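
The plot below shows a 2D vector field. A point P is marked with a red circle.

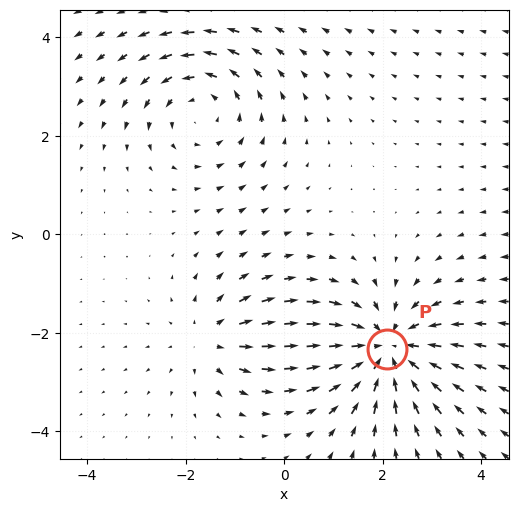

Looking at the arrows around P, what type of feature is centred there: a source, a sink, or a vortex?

At P (2.1, -2.3) the arrows converge inward. Divergence about -5, curl ≈0 — negative divergence with near-zero curl is a sink.

sink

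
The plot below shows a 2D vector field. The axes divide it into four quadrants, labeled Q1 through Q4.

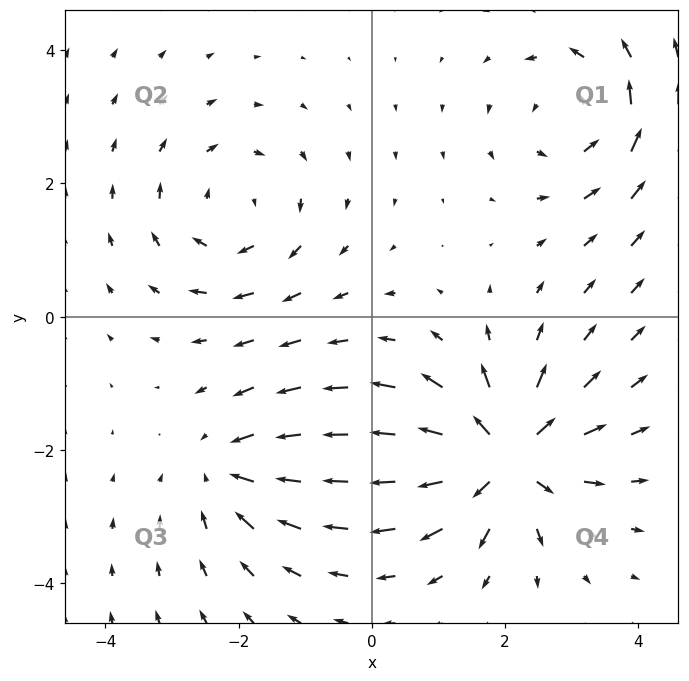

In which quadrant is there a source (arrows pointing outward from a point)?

Q4

The source sits at approximately (2.0, -2.1), which lies in quadrant Q4. The divergence there is about +7, positive as expected for a source.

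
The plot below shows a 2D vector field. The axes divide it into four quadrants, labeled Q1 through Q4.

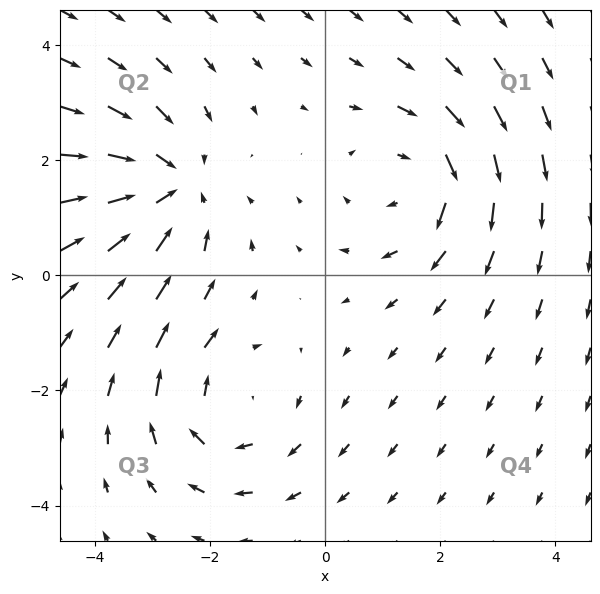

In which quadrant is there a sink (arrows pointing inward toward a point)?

Q2

The sink sits at approximately (-2.7, 1.5), which lies in quadrant Q2. The divergence there is about -4, negative as expected for a sink.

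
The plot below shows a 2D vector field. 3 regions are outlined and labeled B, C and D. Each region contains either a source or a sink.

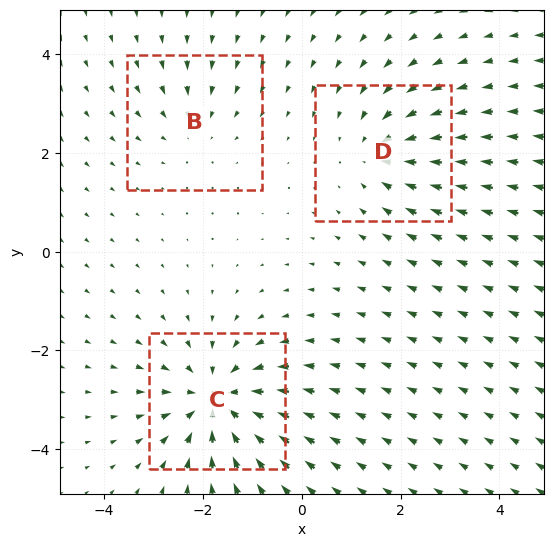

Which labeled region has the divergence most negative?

C

Divergence at each region's feature centre — B: about -2, C: about -5, D: about -3. Region C is most negative.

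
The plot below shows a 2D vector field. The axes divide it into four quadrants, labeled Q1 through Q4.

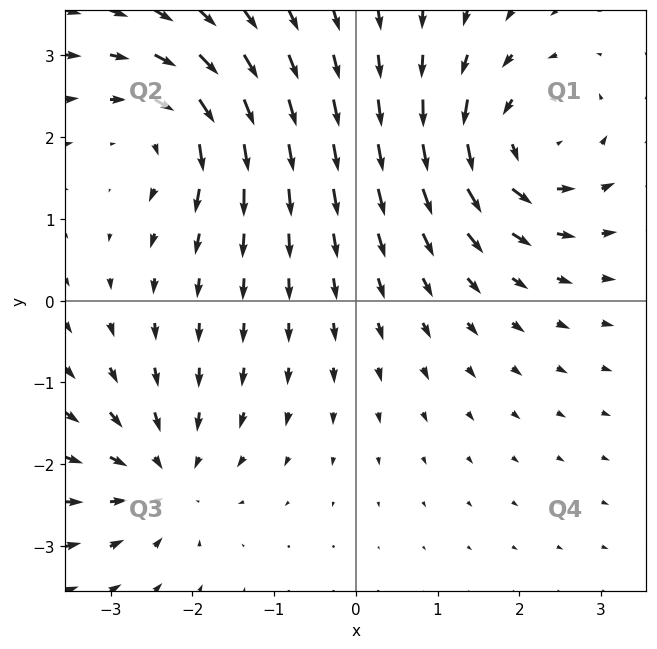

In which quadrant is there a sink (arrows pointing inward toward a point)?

The sink sits at approximately (-2.4, -2.1), which lies in quadrant Q3. The divergence there is about -4, negative as expected for a sink.

Q3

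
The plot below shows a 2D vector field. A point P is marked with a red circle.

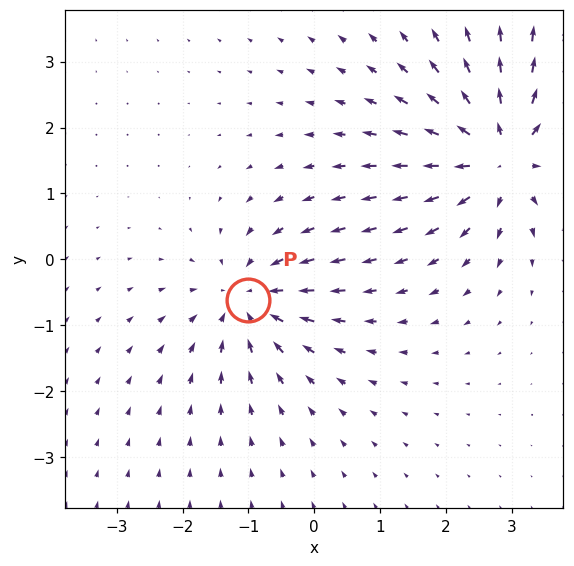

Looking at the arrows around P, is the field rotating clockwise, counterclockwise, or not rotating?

not rotating

Near P at (-1.0, -0.6) the arrows show no circulation. The curl there is ≈0.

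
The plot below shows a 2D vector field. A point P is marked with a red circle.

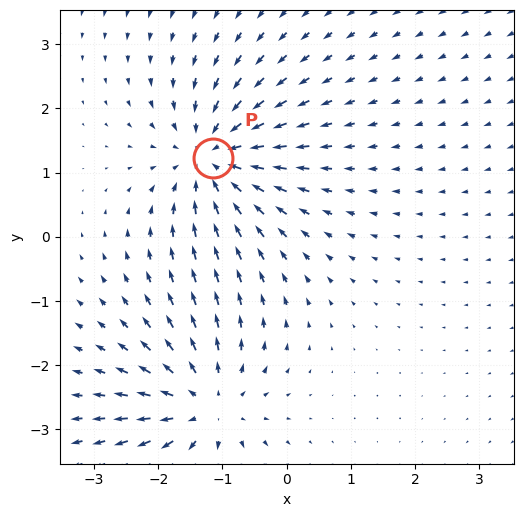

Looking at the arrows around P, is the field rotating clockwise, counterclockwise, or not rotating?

not rotating

Near P at (-1.1, 1.2) the arrows show no circulation. The curl there is ≈0.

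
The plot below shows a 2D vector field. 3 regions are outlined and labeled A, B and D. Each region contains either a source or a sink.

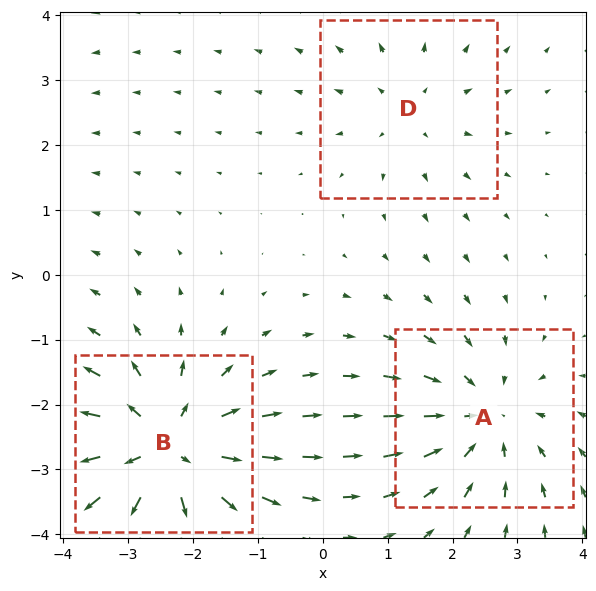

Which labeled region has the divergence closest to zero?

D

Divergence at each region's feature centre — A: about -3, B: about +4, D: about +2. Region D is closest to zero.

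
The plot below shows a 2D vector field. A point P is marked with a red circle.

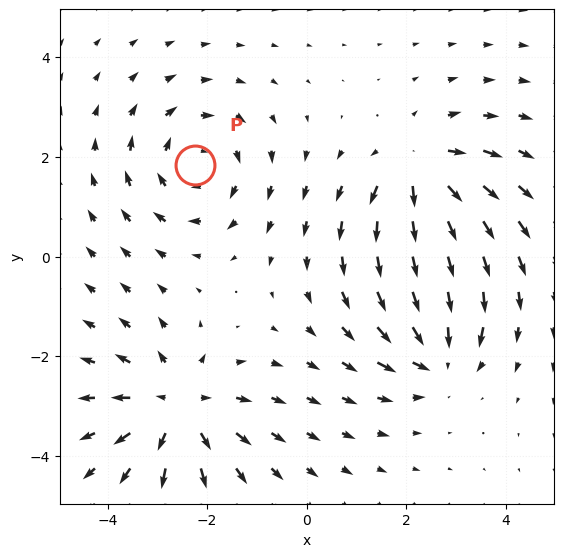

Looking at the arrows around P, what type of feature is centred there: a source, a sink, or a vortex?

At P (-2.2, 1.8) the arrows circulate clockwise. Divergence ≈0, curl about -4 — near-zero divergence with nonzero curl is a vortex.

vortex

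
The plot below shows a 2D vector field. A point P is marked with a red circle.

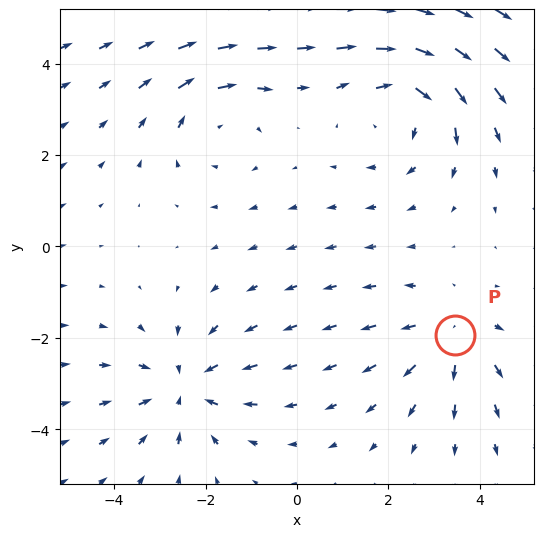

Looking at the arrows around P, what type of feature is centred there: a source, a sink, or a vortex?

At P (3.4, -1.9) the arrows spread outward. Divergence about +2, curl ≈0 — positive divergence with near-zero curl is a source.

source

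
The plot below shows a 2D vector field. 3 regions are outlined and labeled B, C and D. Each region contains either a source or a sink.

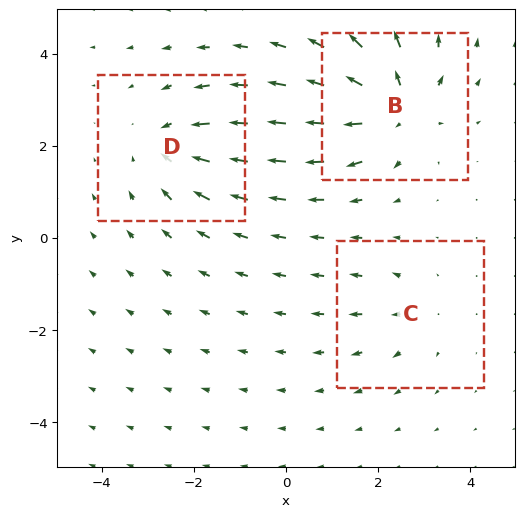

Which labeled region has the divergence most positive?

Divergence at each region's feature centre — B: about +5, C: about +2, D: about -3. Region B is most positive.

B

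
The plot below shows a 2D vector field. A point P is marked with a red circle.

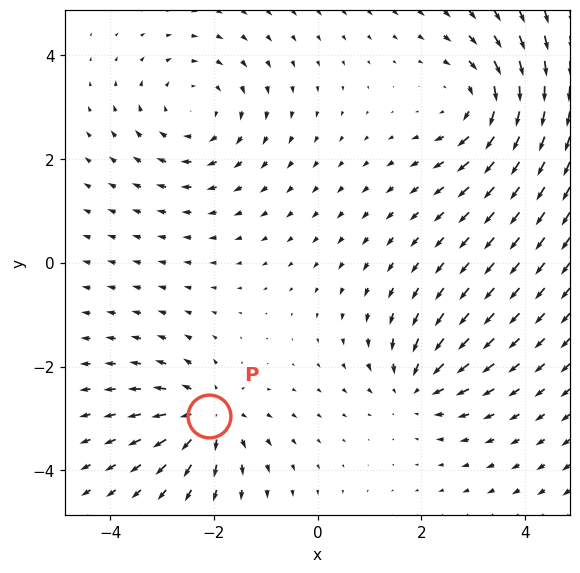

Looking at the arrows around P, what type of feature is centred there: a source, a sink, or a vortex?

At P (-2.1, -3.0) the arrows spread outward. Divergence about +5, curl ≈0 — positive divergence with near-zero curl is a source.

source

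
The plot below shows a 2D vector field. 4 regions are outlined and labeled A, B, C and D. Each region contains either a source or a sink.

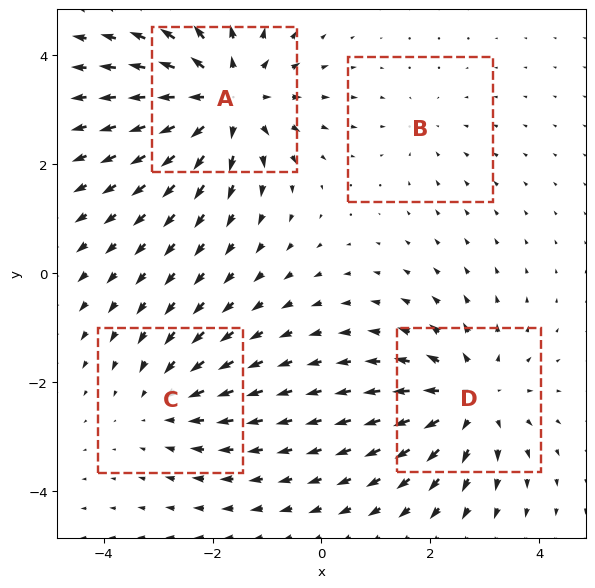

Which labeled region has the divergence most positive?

A

Divergence at each region's feature centre — A: about +6, B: about -2, C: about -3, D: about +5. Region A is most positive.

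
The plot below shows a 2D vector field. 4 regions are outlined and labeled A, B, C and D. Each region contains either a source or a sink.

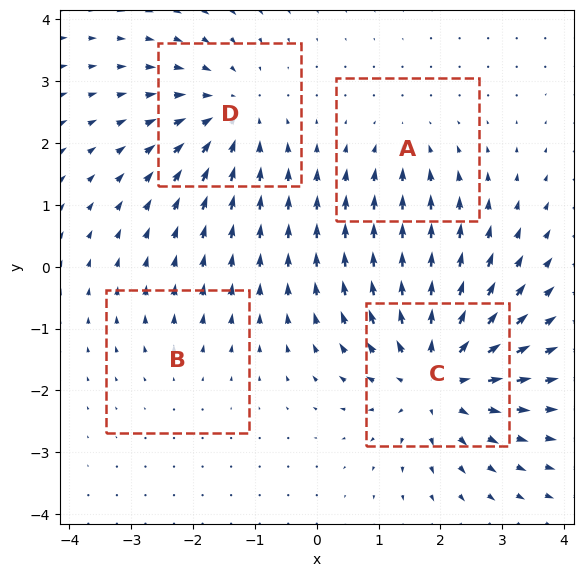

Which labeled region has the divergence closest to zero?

Divergence at each region's feature centre — A: about -3, B: about +2, C: about +7, D: about -5. Region B is closest to zero.

B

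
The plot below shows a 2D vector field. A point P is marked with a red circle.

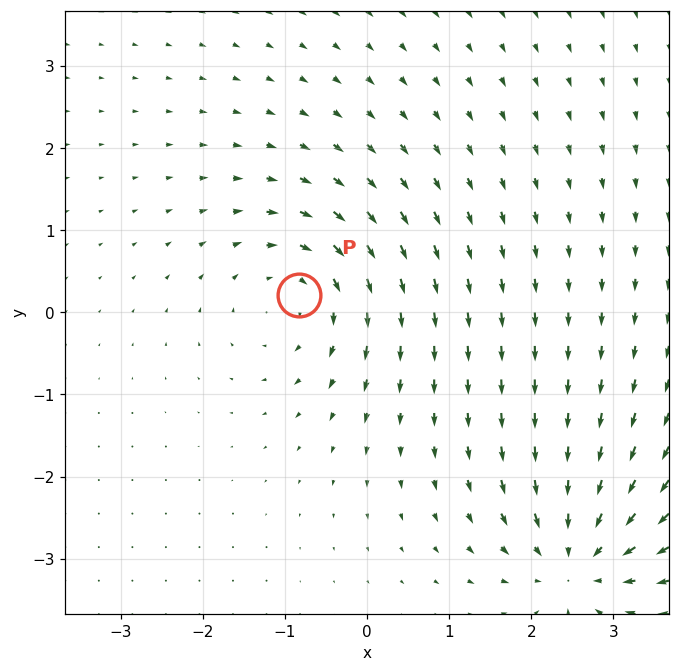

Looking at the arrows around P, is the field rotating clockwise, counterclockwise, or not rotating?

Near P at (-0.8, 0.2) the arrows circulate clockwise. The curl (z-component) there is about -5; negative curl means clockwise rotation.

clockwise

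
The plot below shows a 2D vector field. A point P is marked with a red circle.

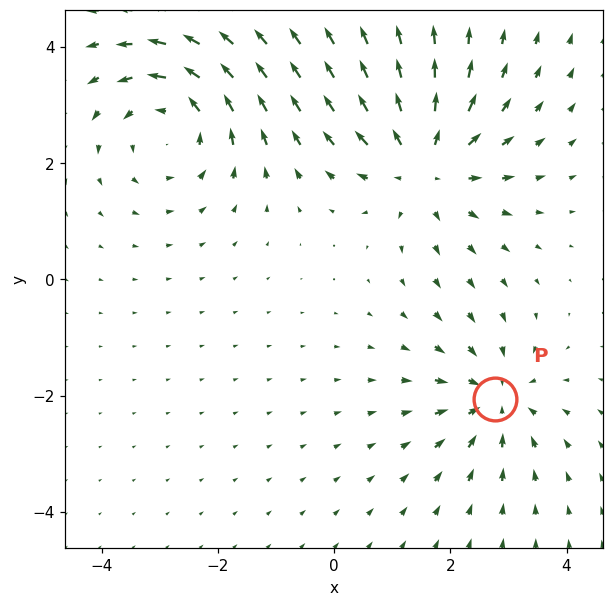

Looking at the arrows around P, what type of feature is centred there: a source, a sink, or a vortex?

sink

At P (2.8, -2.1) the arrows converge inward. Divergence about -4, curl ≈0 — negative divergence with near-zero curl is a sink.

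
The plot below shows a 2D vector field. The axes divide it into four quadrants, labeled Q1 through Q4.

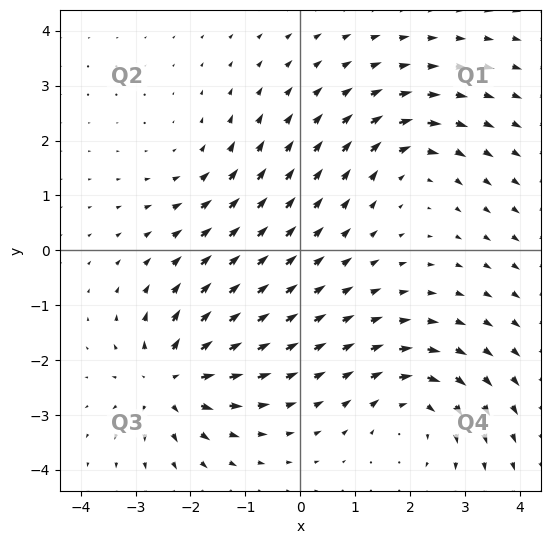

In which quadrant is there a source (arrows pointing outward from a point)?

Q3

The source sits at approximately (-2.4, -2.4), which lies in quadrant Q3. The divergence there is about +6, positive as expected for a source.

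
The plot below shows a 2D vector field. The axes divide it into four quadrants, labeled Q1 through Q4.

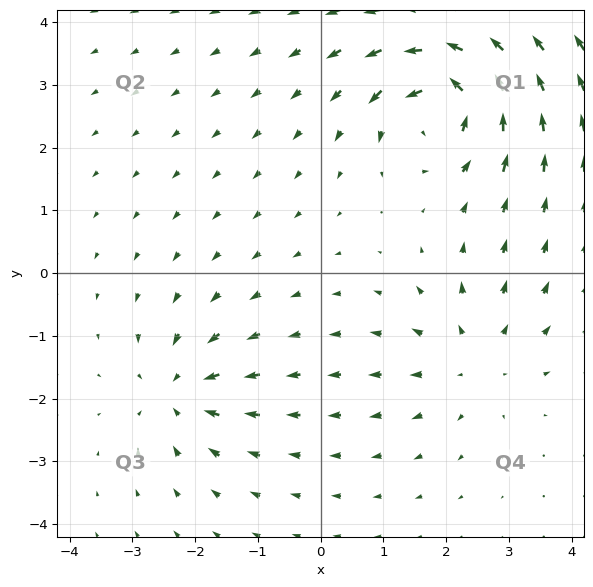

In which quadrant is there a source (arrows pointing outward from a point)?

Q4

The source sits at approximately (2.4, -1.4), which lies in quadrant Q4. The divergence there is about +3, positive as expected for a source.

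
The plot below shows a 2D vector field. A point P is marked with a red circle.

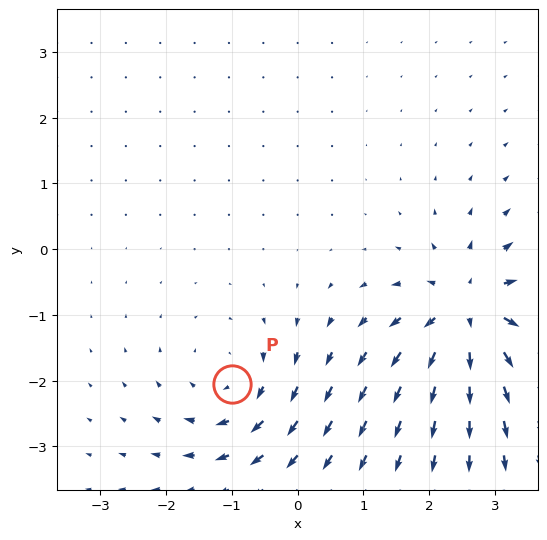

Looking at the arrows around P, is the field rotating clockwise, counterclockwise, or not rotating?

clockwise

Near P at (-1.0, -2.0) the arrows circulate clockwise. The curl (z-component) there is about -4; negative curl means clockwise rotation.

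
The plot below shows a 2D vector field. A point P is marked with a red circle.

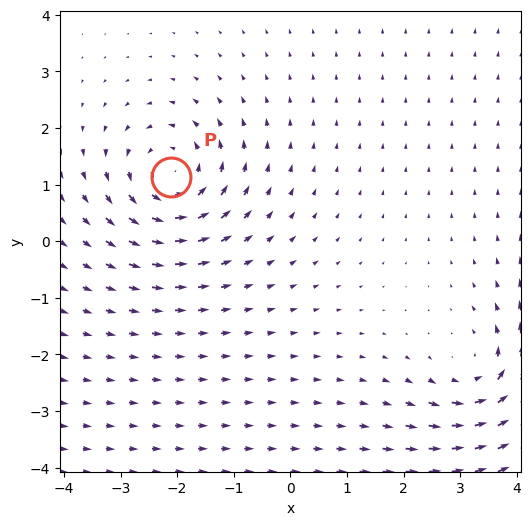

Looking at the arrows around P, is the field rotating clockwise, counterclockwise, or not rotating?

counterclockwise

Near P at (-2.1, 1.1) the arrows circulate counterclockwise. The curl (z-component) there is about +4; positive curl means counterclockwise rotation.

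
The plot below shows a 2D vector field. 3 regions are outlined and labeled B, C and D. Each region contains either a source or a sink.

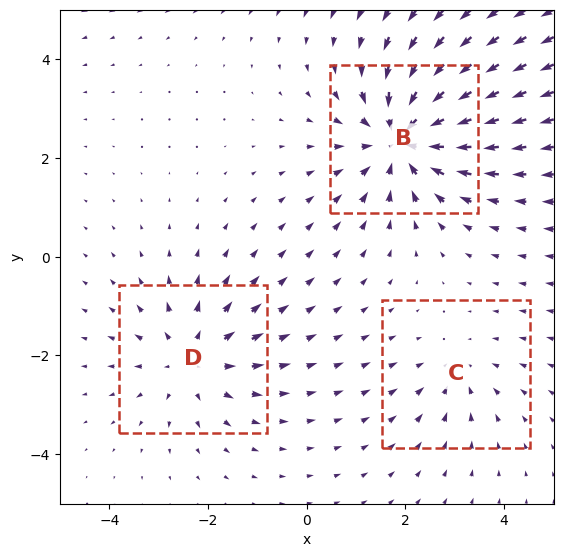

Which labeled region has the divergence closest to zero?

Divergence at each region's feature centre — B: about -5, C: about -2, D: about +3. Region C is closest to zero.

C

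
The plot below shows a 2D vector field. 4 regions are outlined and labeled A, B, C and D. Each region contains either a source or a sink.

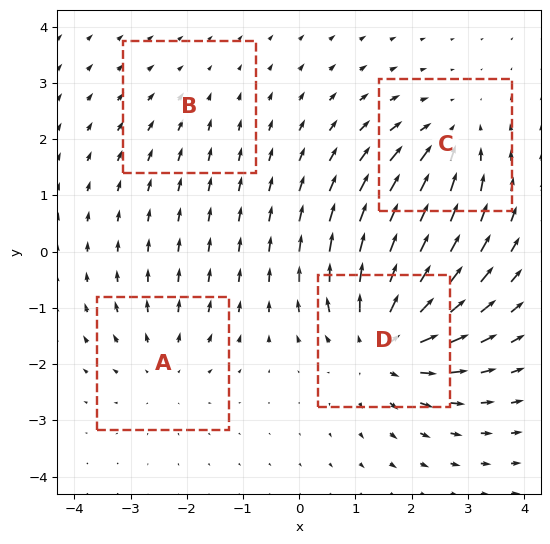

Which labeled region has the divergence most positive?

Divergence at each region's feature centre — A: about +3, B: about -2, C: about -4, D: about +7. Region D is most positive.

D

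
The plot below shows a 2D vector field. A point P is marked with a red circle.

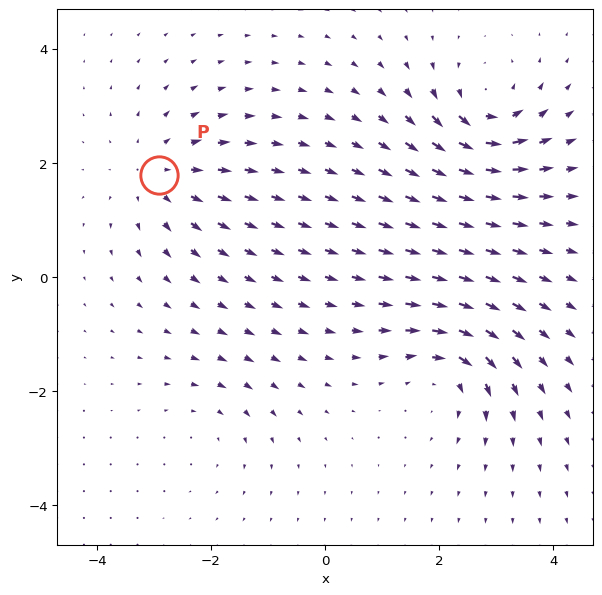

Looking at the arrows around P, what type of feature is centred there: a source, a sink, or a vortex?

source

At P (-2.9, 1.8) the arrows spread outward. Divergence about +4, curl ≈0 — positive divergence with near-zero curl is a source.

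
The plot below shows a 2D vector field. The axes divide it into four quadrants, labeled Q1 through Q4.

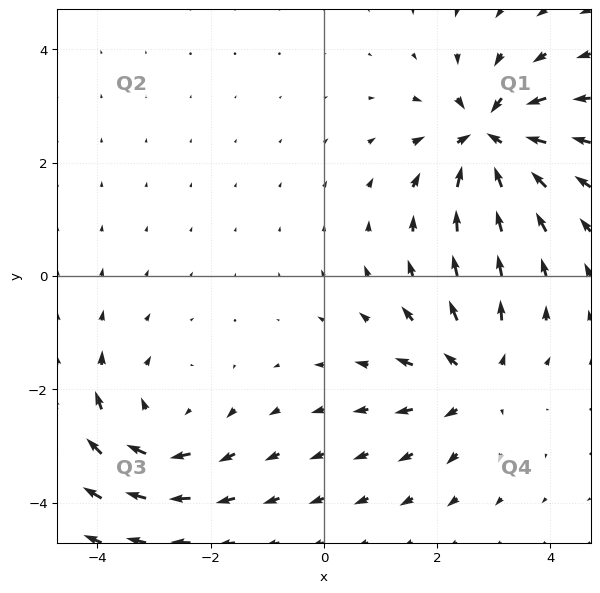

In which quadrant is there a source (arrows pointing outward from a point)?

The source sits at approximately (2.7, -1.8), which lies in quadrant Q4. The divergence there is about +4, positive as expected for a source.

Q4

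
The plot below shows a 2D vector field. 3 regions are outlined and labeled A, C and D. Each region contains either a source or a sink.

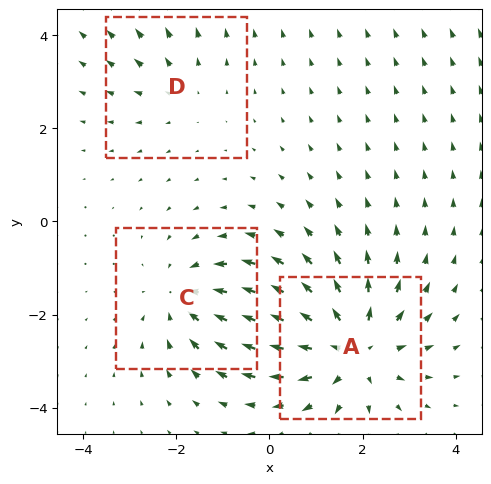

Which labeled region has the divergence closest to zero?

Divergence at each region's feature centre — A: about +4, C: about -3, D: about +2. Region D is closest to zero.

D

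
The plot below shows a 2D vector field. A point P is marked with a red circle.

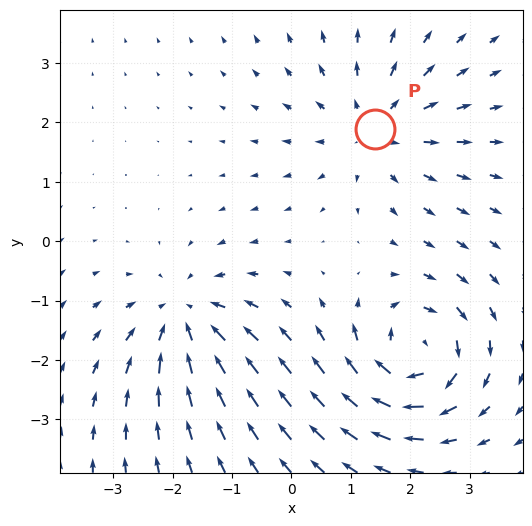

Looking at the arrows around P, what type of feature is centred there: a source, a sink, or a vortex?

source

At P (1.4, 1.9) the arrows spread outward. Divergence about +3, curl ≈0 — positive divergence with near-zero curl is a source.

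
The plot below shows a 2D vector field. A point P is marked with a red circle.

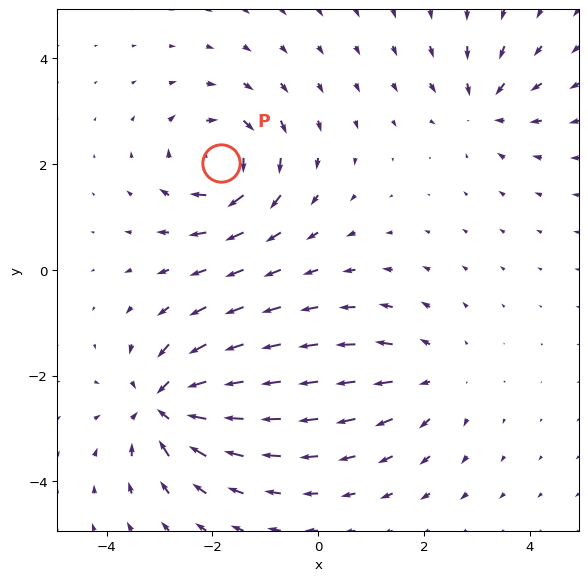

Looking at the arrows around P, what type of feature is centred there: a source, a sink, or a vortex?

vortex

At P (-1.8, 2.0) the arrows circulate clockwise. Divergence ≈0, curl about -5 — near-zero divergence with nonzero curl is a vortex.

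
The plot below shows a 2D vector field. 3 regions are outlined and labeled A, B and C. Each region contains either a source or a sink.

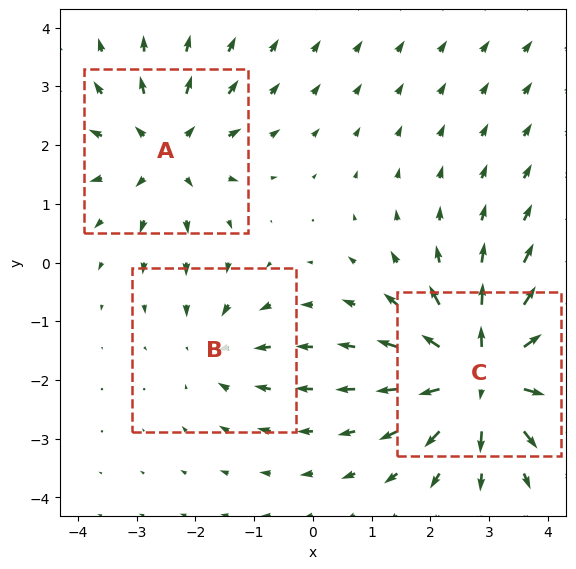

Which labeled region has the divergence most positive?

Divergence at each region's feature centre — A: about +3, B: about -2, C: about +5. Region C is most positive.

C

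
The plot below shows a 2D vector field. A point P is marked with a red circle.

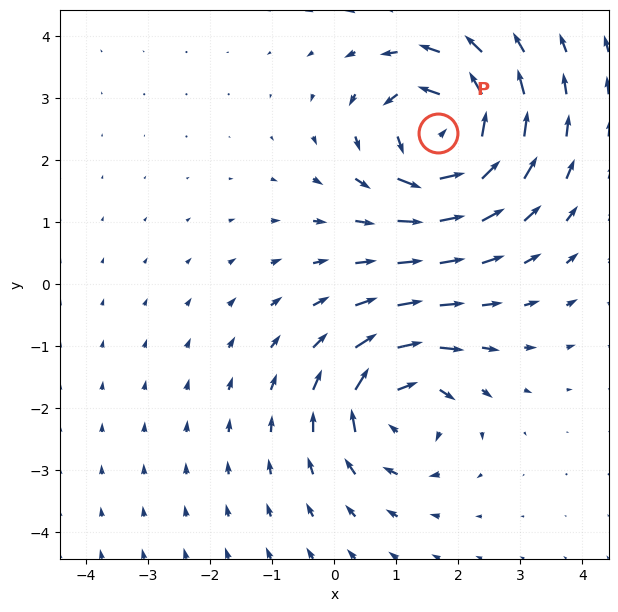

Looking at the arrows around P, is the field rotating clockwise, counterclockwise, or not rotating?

Near P at (1.7, 2.4) the arrows circulate counterclockwise. The curl (z-component) there is about +7; positive curl means counterclockwise rotation.

counterclockwise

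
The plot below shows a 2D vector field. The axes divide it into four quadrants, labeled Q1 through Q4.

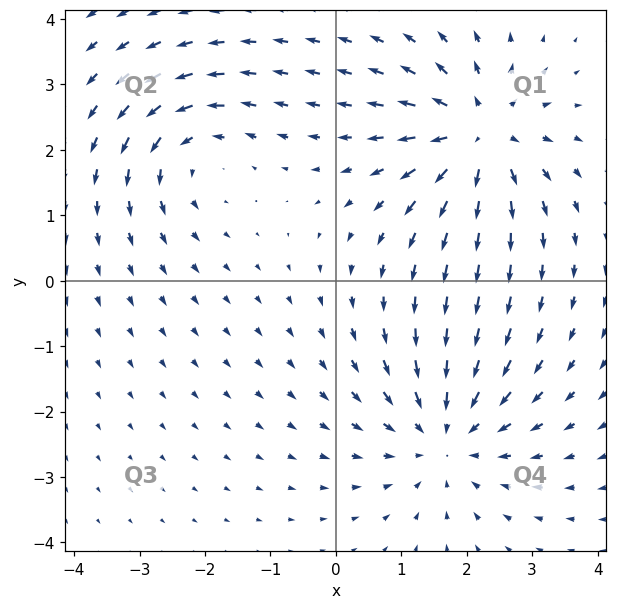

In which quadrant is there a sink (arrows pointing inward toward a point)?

The sink sits at approximately (1.7, -2.4), which lies in quadrant Q4. The divergence there is about -3, negative as expected for a sink.

Q4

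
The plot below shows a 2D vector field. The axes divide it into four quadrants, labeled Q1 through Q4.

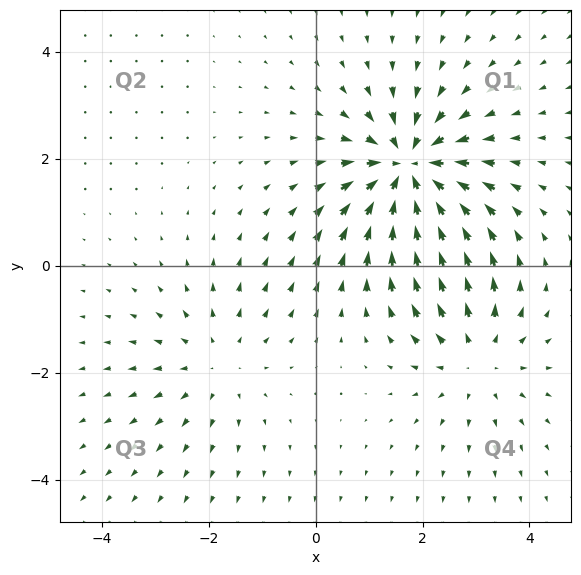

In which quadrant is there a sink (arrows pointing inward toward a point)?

Q1

The sink sits at approximately (1.7, 1.8), which lies in quadrant Q1. The divergence there is about -6, negative as expected for a sink.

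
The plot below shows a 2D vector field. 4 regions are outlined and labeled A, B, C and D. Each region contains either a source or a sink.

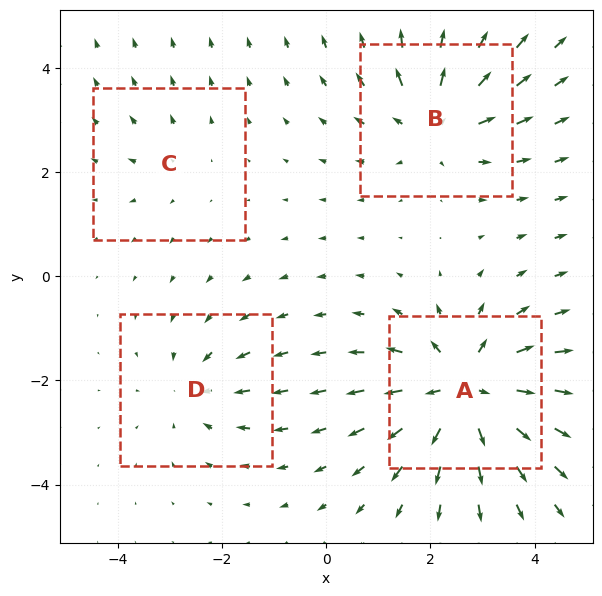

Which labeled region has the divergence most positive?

A

Divergence at each region's feature centre — A: about +7, B: about +5, C: about +2, D: about -3. Region A is most positive.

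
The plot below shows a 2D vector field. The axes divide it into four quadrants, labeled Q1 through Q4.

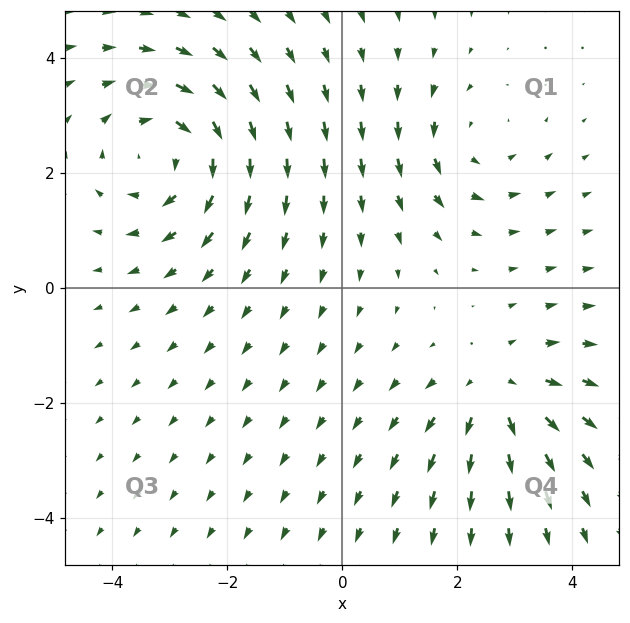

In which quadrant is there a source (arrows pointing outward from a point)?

Q4

The source sits at approximately (2.7, -1.8), which lies in quadrant Q4. The divergence there is about +3, positive as expected for a source.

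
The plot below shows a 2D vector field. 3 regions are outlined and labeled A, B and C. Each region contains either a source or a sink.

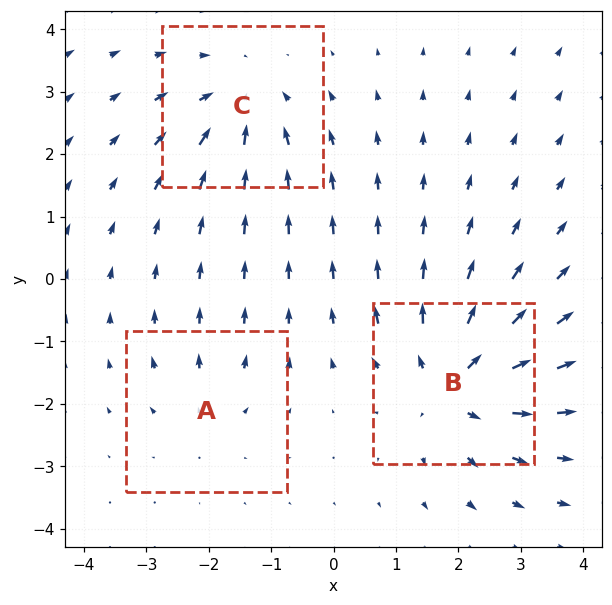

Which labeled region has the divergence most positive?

B

Divergence at each region's feature centre — A: about +2, B: about +5, C: about -4. Region B is most positive.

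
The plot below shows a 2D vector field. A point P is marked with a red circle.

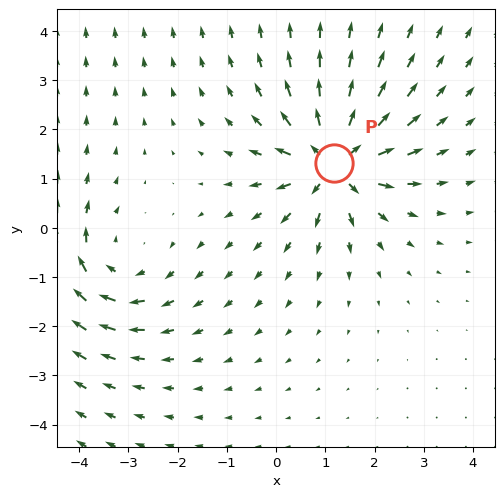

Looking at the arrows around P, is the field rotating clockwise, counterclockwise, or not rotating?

Near P at (1.2, 1.3) the arrows show no circulation. The curl there is ≈0.

not rotating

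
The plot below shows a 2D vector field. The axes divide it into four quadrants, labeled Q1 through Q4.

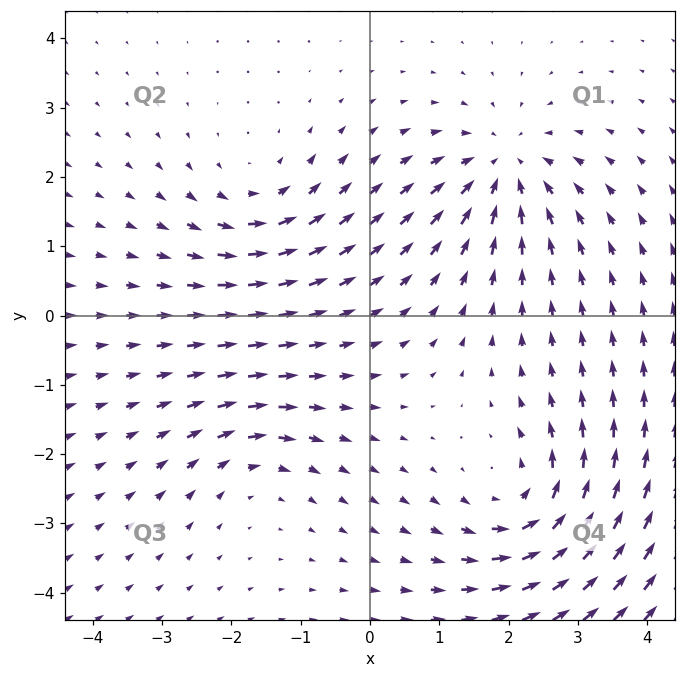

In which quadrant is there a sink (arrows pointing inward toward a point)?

Q1

The sink sits at approximately (1.9, 2.1), which lies in quadrant Q1. The divergence there is about -5, negative as expected for a sink.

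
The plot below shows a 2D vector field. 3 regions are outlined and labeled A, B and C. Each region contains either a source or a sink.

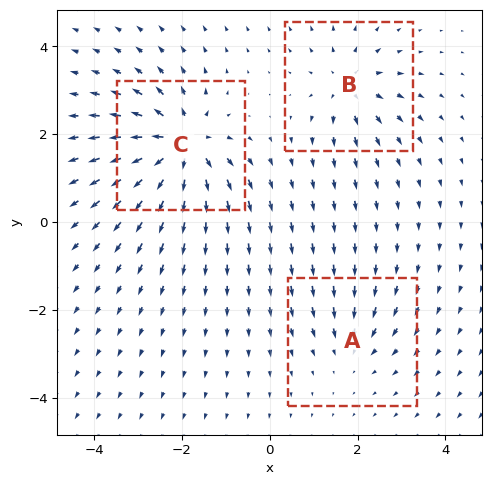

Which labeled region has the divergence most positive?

Divergence at each region's feature centre — A: about -3, B: about +4, C: about +7. Region C is most positive.

C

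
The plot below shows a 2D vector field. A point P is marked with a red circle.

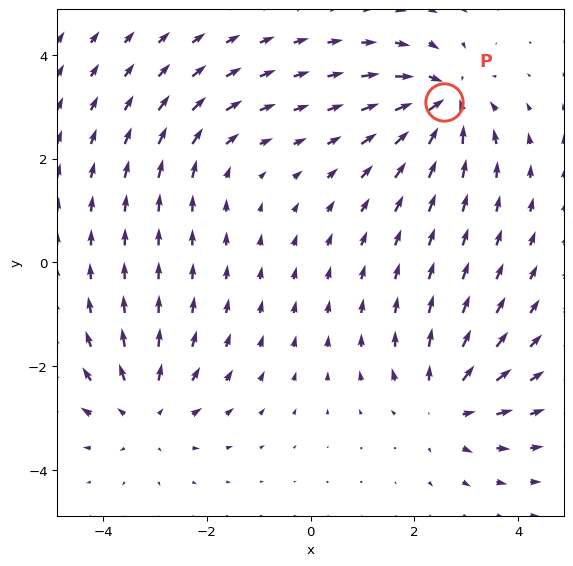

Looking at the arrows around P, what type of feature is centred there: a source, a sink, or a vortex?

At P (2.6, 3.1) the arrows converge inward. Divergence about -6, curl ≈0 — negative divergence with near-zero curl is a sink.

sink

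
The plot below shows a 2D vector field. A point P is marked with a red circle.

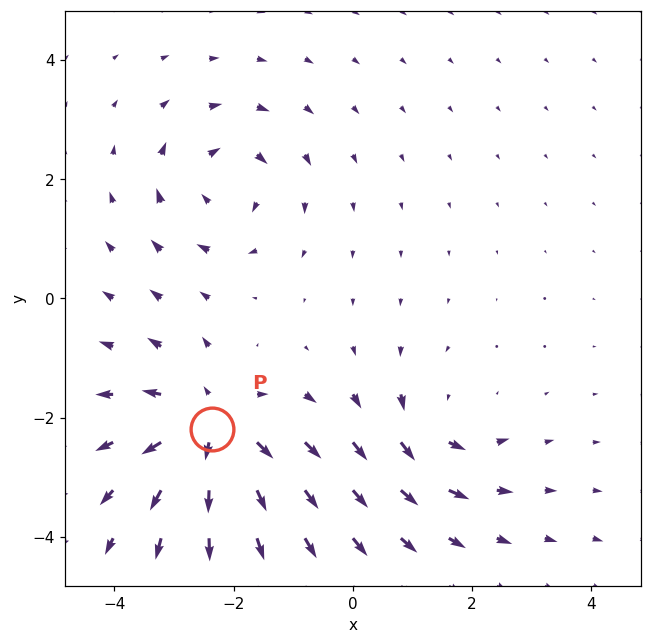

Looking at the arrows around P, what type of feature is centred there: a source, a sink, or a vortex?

At P (-2.4, -2.2) the arrows spread outward. Divergence about +5, curl ≈0 — positive divergence with near-zero curl is a source.

source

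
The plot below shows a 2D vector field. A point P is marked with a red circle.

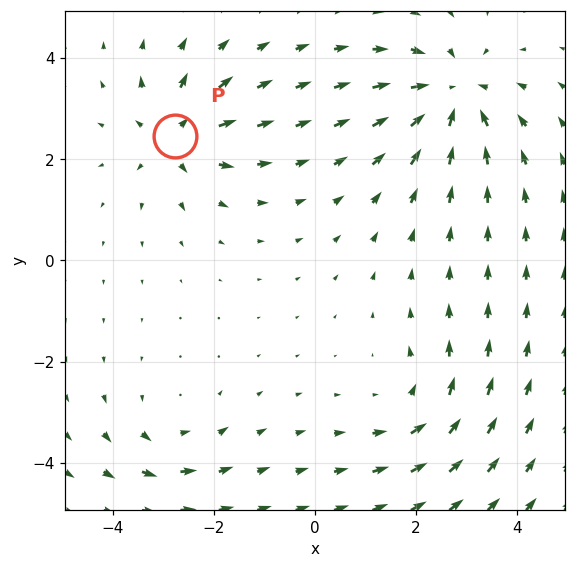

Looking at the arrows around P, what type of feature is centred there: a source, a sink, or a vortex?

At P (-2.8, 2.5) the arrows spread outward. Divergence about +5, curl ≈0 — positive divergence with near-zero curl is a source.

source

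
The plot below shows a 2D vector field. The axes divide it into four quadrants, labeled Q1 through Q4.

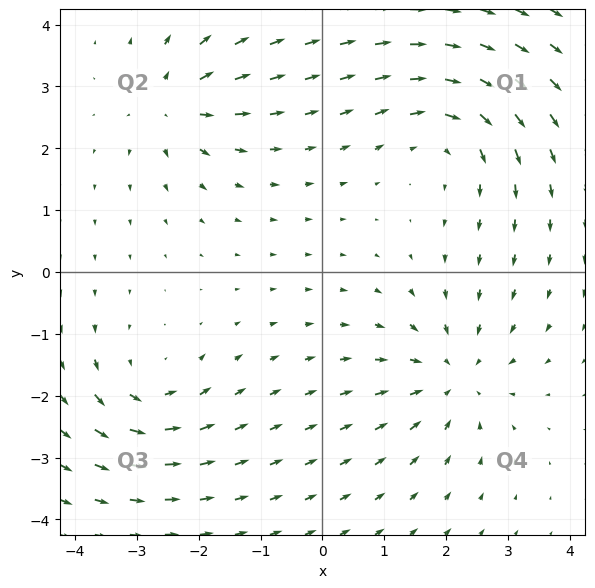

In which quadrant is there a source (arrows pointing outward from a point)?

Q2

The source sits at approximately (-2.4, 2.7), which lies in quadrant Q2. The divergence there is about +4, positive as expected for a source.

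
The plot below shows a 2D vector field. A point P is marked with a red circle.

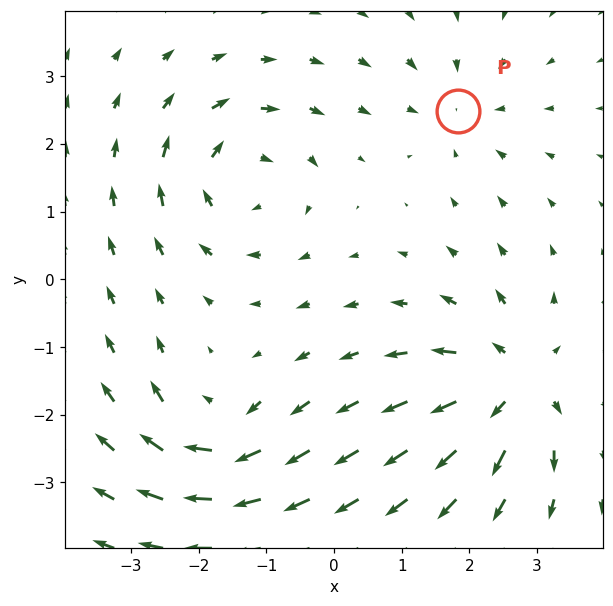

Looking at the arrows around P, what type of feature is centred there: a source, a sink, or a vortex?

sink

At P (1.8, 2.5) the arrows converge inward. Divergence about -3, curl ≈0 — negative divergence with near-zero curl is a sink.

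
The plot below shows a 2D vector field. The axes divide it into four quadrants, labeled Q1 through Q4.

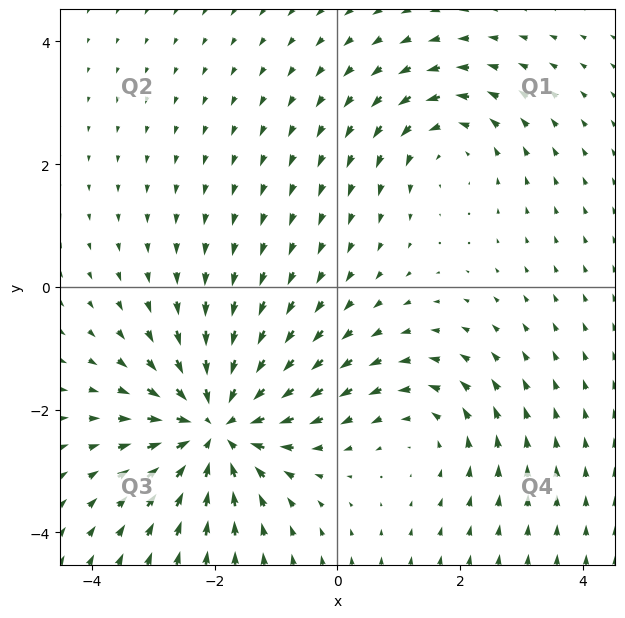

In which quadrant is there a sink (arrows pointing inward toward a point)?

Q3

The sink sits at approximately (-2.0, -2.3), which lies in quadrant Q3. The divergence there is about -5, negative as expected for a sink.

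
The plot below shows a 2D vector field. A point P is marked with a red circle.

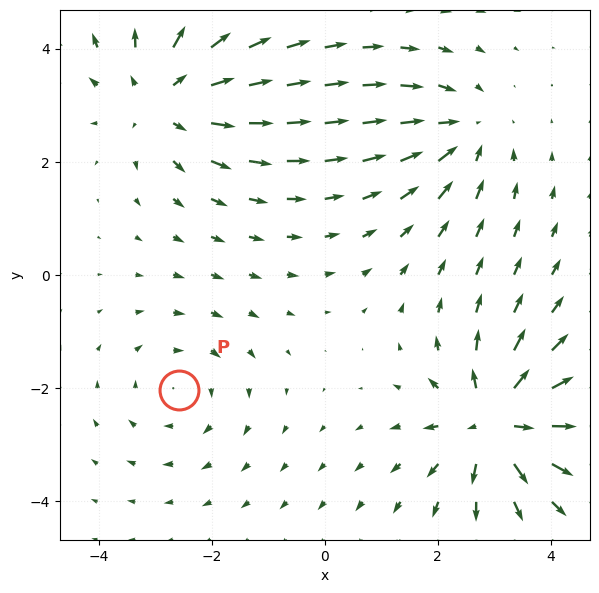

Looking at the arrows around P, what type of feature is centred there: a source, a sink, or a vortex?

vortex

At P (-2.6, -2.0) the arrows circulate clockwise. Divergence ≈0, curl about -2 — near-zero divergence with nonzero curl is a vortex.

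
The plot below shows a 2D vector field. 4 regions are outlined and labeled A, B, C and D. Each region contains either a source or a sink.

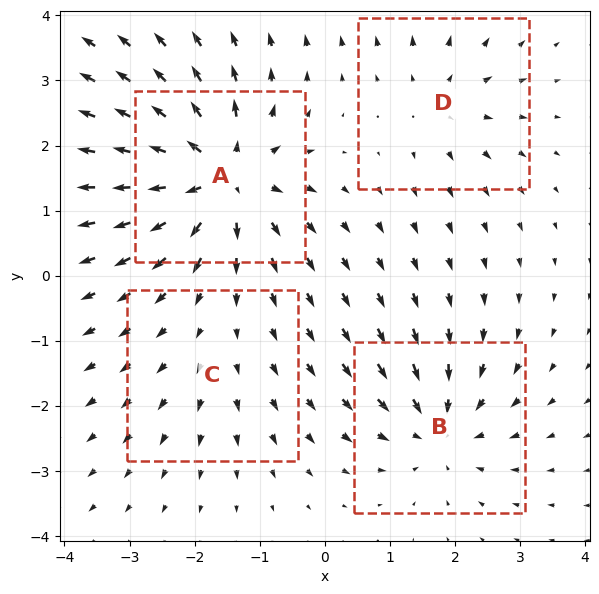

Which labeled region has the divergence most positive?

Divergence at each region's feature centre — A: about +9, B: about -6, C: about +2, D: about +4. Region A is most positive.

A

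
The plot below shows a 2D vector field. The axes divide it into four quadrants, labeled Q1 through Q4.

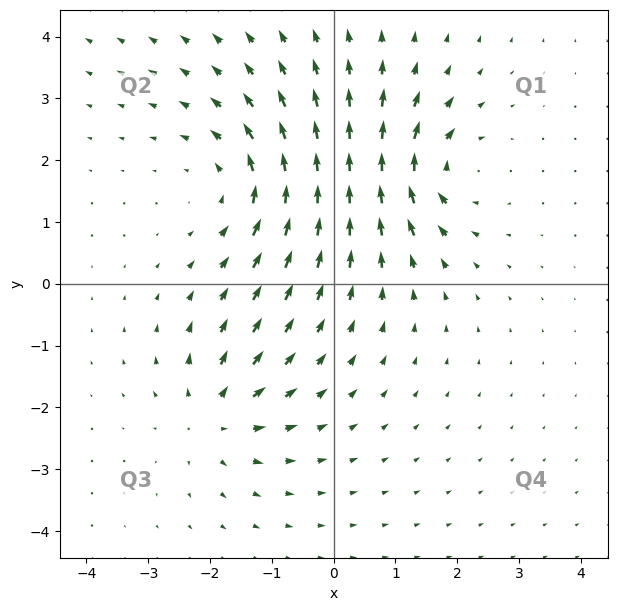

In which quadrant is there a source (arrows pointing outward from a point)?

Q3

The source sits at approximately (-1.9, -2.1), which lies in quadrant Q3. The divergence there is about +4, positive as expected for a source.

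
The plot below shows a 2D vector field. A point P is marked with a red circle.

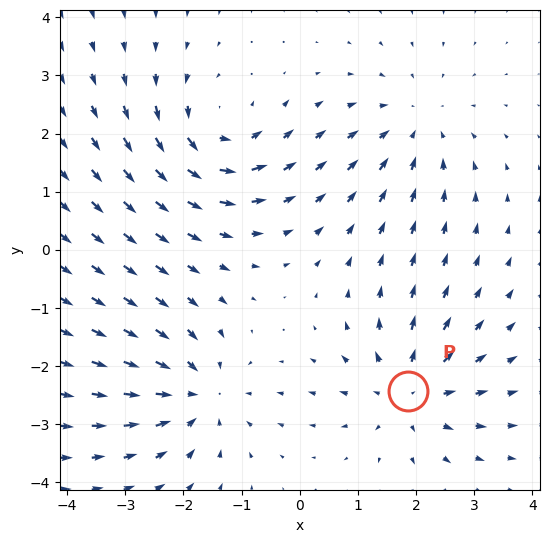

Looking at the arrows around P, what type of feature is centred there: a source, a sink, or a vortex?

At P (1.9, -2.4) the arrows spread outward. Divergence about +5, curl ≈0 — positive divergence with near-zero curl is a source.

source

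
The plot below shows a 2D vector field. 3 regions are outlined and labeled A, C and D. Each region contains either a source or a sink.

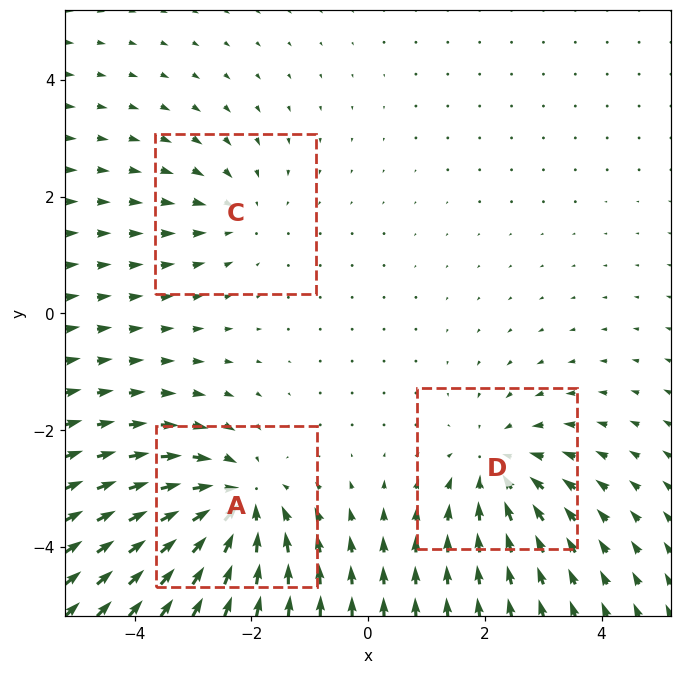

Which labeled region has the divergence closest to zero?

C

Divergence at each region's feature centre — A: about -4, C: about -2, D: about -3. Region C is closest to zero.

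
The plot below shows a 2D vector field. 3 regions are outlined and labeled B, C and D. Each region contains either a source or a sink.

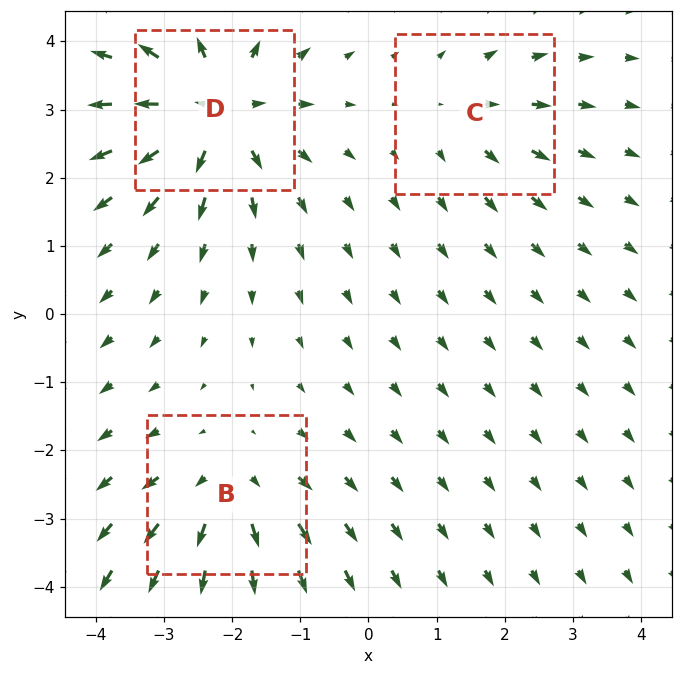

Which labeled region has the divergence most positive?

Divergence at each region's feature centre — B: about +3, C: about +2, D: about +5. Region D is most positive.

D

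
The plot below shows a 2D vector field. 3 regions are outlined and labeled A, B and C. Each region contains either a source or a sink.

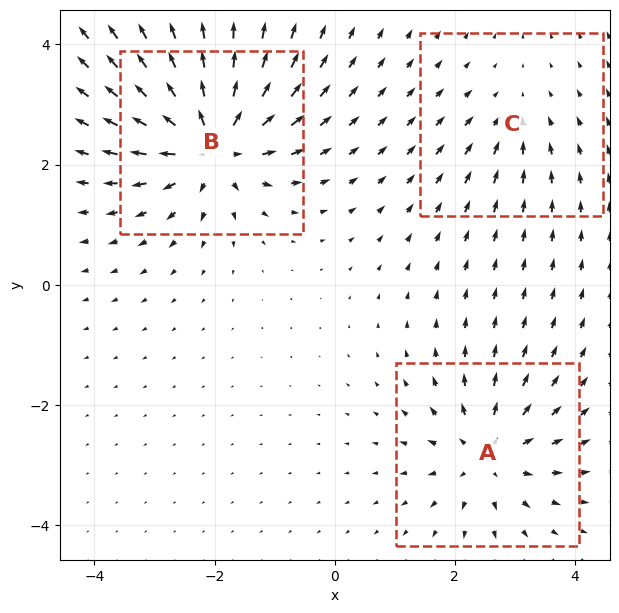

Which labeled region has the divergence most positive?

Divergence at each region's feature centre — A: about +4, B: about +6, C: about -2. Region B is most positive.

B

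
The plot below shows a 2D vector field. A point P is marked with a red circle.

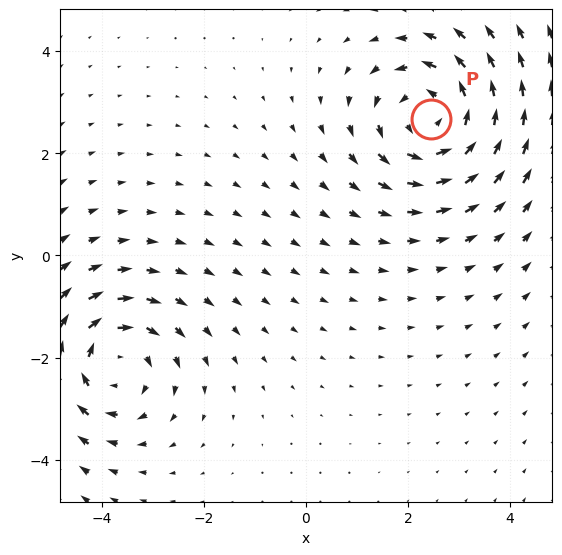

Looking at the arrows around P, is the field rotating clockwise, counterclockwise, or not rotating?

Near P at (2.4, 2.7) the arrows circulate counterclockwise. The curl (z-component) there is about +4; positive curl means counterclockwise rotation.

counterclockwise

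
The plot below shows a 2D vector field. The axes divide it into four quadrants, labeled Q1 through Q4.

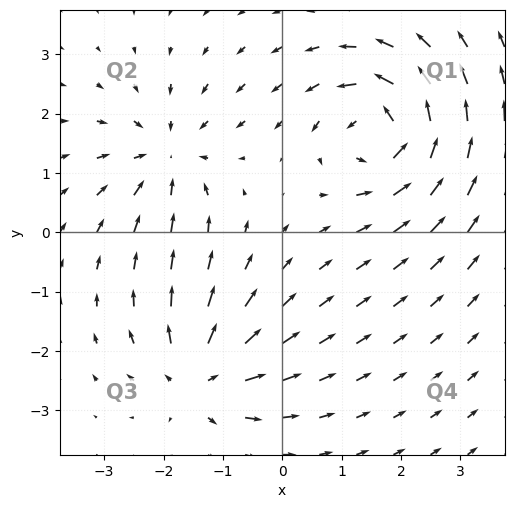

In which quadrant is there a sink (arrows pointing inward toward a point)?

The sink sits at approximately (-1.9, 1.3), which lies in quadrant Q2. The divergence there is about -3, negative as expected for a sink.

Q2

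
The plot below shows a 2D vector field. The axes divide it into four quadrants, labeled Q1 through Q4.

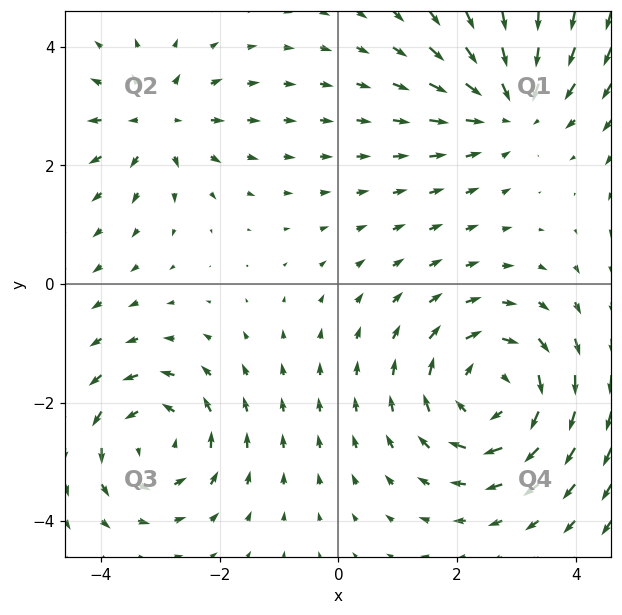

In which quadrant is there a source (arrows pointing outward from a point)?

Q2

The source sits at approximately (-3.0, 2.8), which lies in quadrant Q2. The divergence there is about +4, positive as expected for a source.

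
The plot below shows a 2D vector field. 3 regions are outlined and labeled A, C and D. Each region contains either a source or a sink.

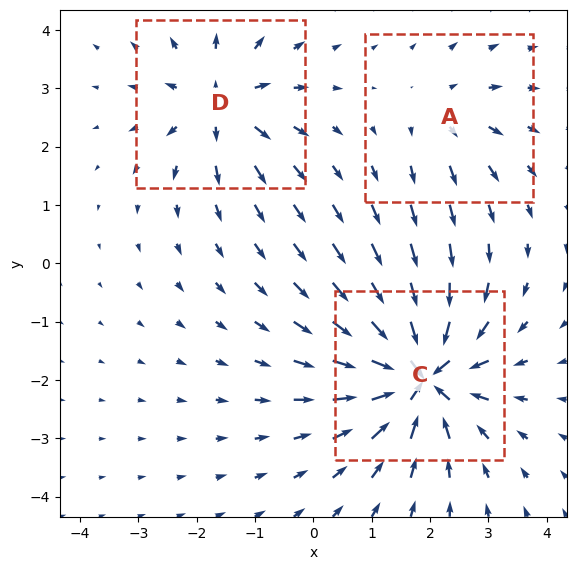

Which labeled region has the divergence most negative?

Divergence at each region's feature centre — A: about +2, C: about -6, D: about +4. Region C is most negative.

C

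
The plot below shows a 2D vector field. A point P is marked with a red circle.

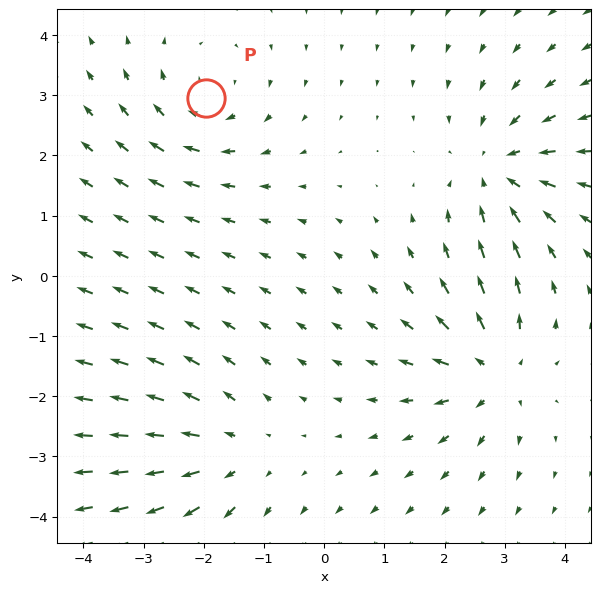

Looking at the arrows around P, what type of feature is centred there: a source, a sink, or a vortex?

vortex

At P (-2.0, 3.0) the arrows circulate clockwise. Divergence ≈0, curl about -3 — near-zero divergence with nonzero curl is a vortex.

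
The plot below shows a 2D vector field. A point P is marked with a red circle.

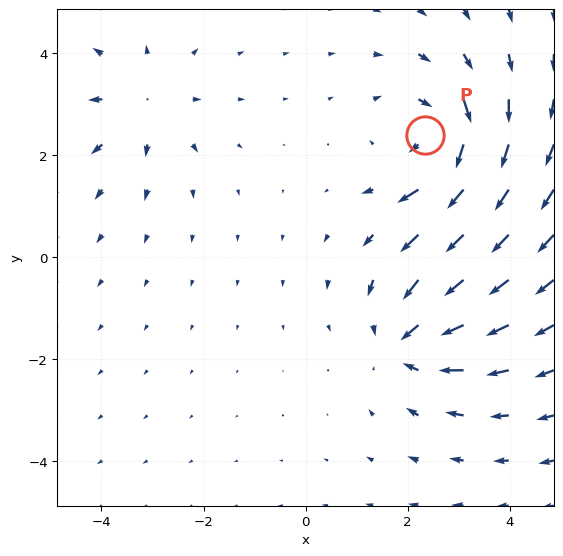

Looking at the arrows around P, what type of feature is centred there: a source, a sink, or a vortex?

At P (2.3, 2.4) the arrows circulate clockwise. Divergence ≈0, curl about -5 — near-zero divergence with nonzero curl is a vortex.

vortex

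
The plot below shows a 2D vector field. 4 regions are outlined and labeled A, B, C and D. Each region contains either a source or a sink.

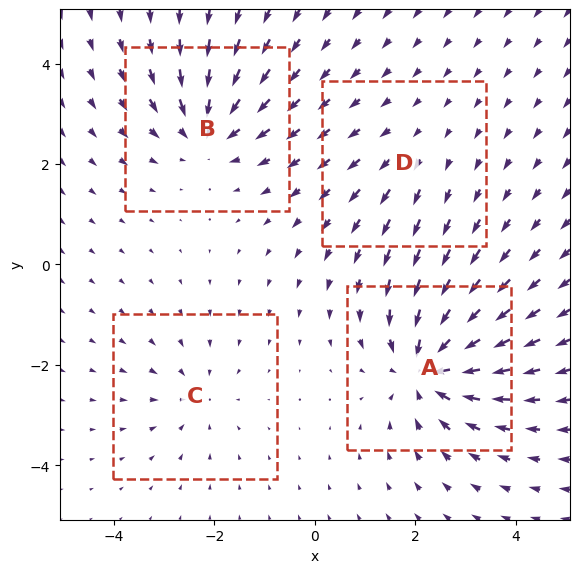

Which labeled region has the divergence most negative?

A

Divergence at each region's feature centre — A: about -7, B: about -5, C: about -3, D: about +2. Region A is most negative.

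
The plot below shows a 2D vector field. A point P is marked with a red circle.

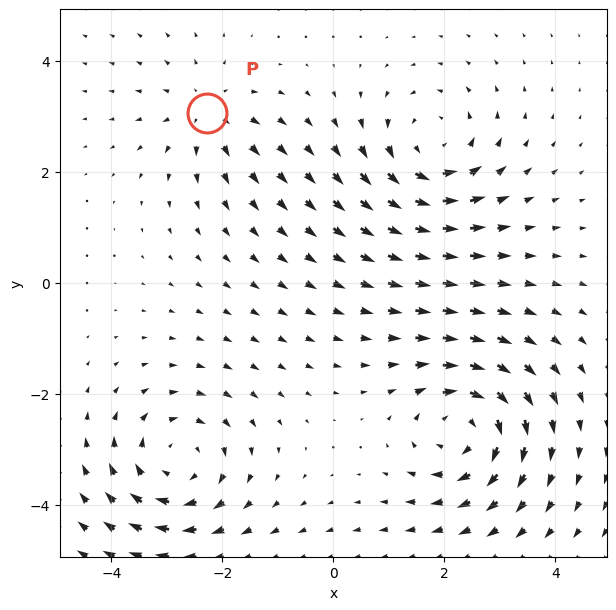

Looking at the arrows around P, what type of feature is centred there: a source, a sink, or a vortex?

source

At P (-2.3, 3.1) the arrows spread outward. Divergence about +3, curl ≈0 — positive divergence with near-zero curl is a source.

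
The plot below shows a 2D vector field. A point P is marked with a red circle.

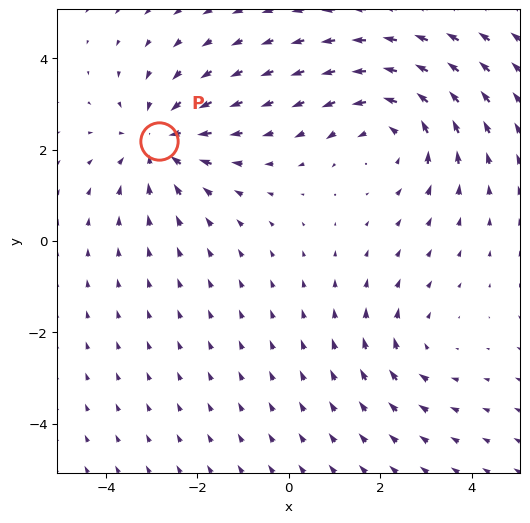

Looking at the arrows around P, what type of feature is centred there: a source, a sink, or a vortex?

sink

At P (-2.8, 2.2) the arrows converge inward. Divergence about -4, curl ≈0 — negative divergence with near-zero curl is a sink.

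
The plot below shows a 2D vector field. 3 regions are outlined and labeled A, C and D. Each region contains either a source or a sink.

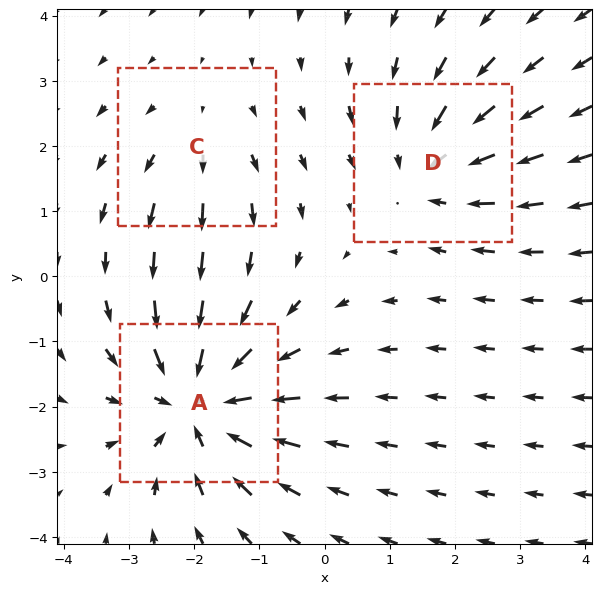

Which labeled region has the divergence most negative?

A

Divergence at each region's feature centre — A: about -5, C: about +2, D: about -3. Region A is most negative.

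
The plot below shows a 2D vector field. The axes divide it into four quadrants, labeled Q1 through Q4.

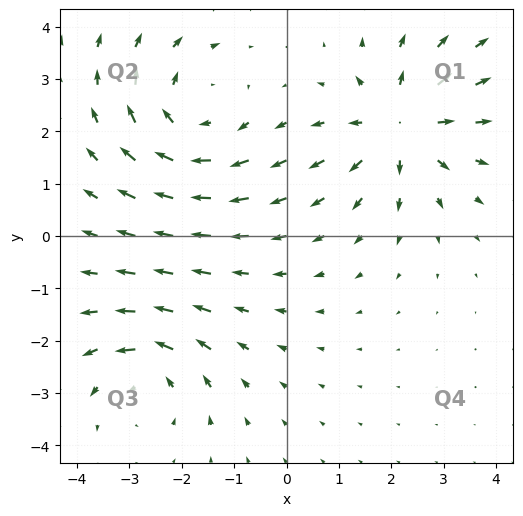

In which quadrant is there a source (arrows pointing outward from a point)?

Q1

The source sits at approximately (2.2, 2.1), which lies in quadrant Q1. The divergence there is about +4, positive as expected for a source.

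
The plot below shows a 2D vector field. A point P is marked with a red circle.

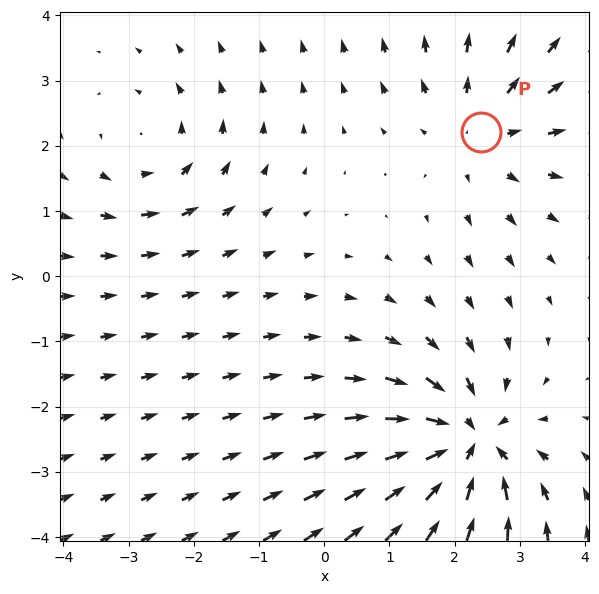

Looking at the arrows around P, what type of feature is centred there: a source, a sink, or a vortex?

At P (2.4, 2.2) the arrows spread outward. Divergence about +3, curl ≈0 — positive divergence with near-zero curl is a source.

source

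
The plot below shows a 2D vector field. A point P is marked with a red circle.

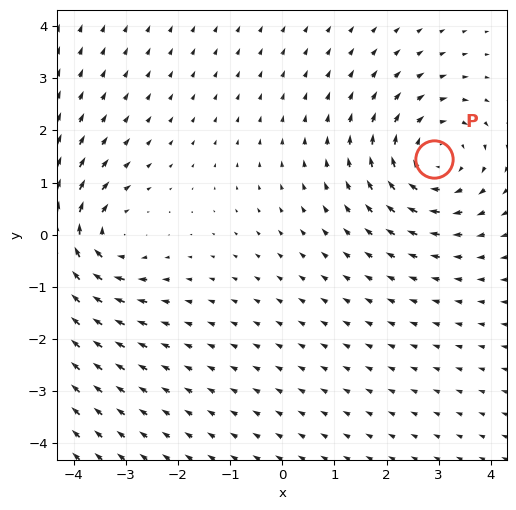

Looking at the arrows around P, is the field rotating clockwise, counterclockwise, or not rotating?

clockwise

Near P at (2.9, 1.5) the arrows circulate clockwise. The curl (z-component) there is about -3; negative curl means clockwise rotation.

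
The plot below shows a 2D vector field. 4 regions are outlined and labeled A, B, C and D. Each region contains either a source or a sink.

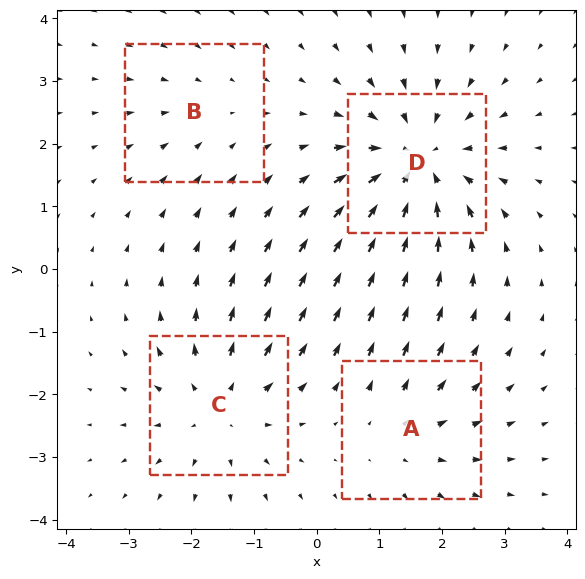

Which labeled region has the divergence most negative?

Divergence at each region's feature centre — A: about +3, B: about -2, C: about +4, D: about -6. Region D is most negative.

D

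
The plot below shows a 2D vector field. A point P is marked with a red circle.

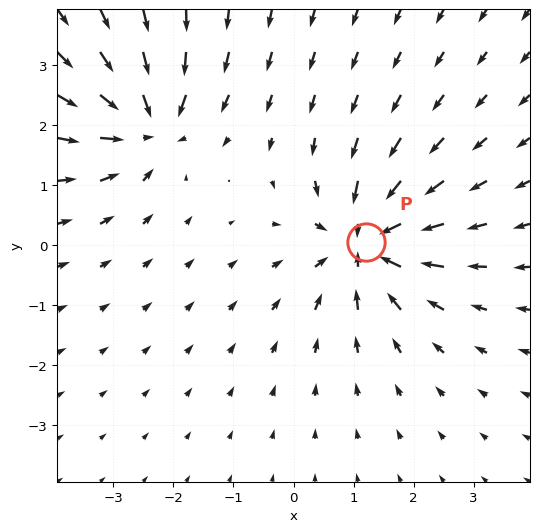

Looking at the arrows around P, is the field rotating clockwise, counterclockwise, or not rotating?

not rotating

Near P at (1.2, 0.0) the arrows show no circulation. The curl there is ≈0.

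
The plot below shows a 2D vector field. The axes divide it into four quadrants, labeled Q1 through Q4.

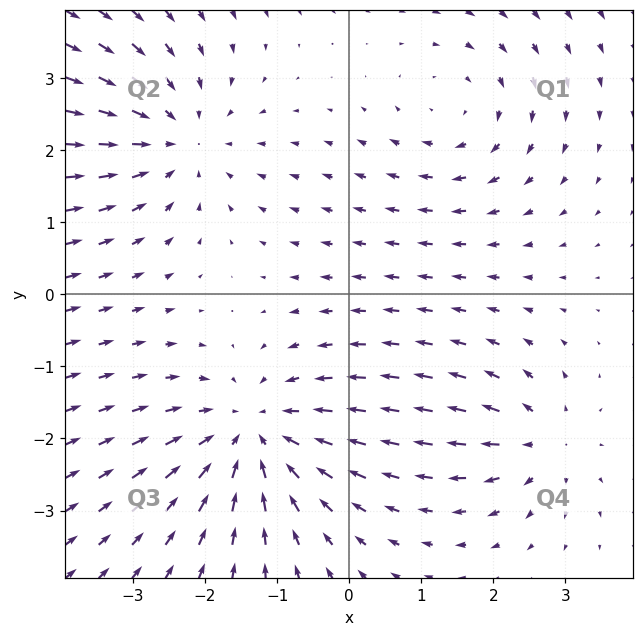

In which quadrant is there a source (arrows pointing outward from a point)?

Q4

The source sits at approximately (2.7, -2.1), which lies in quadrant Q4. The divergence there is about +4, positive as expected for a source.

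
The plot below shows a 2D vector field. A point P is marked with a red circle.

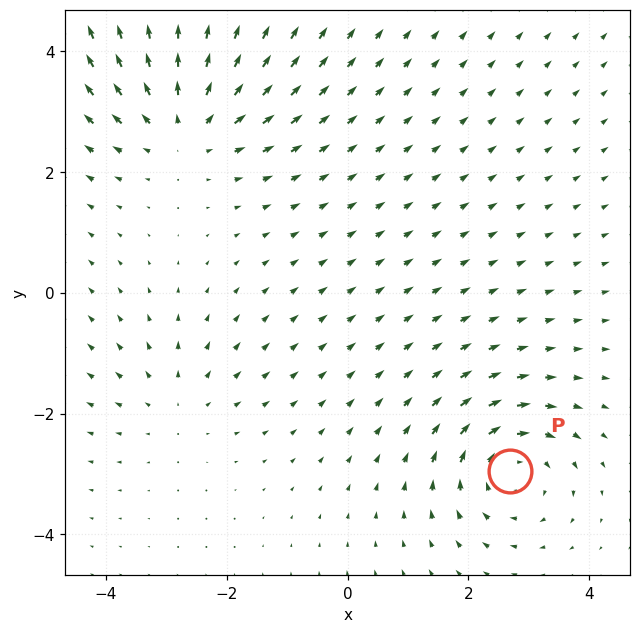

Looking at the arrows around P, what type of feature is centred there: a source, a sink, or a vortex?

At P (2.7, -2.9) the arrows circulate clockwise. Divergence ≈0, curl about -5 — near-zero divergence with nonzero curl is a vortex.

vortex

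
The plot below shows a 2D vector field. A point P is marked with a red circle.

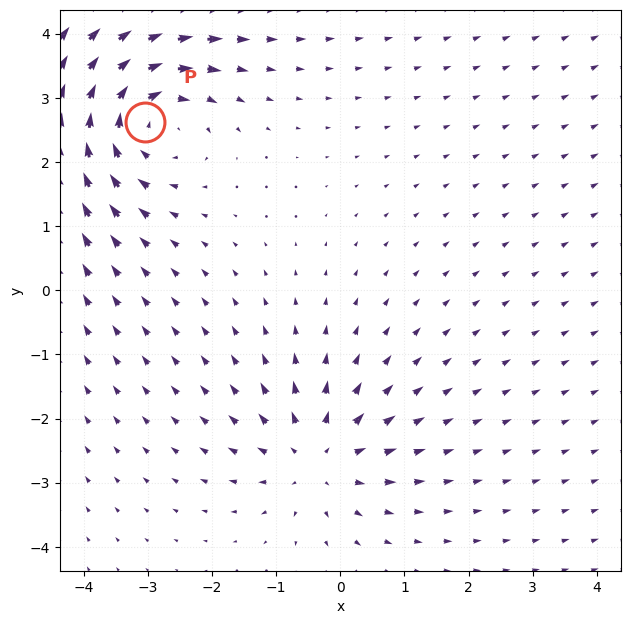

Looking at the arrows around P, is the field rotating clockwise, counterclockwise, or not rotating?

clockwise

Near P at (-3.1, 2.6) the arrows circulate clockwise. The curl (z-component) there is about -4; negative curl means clockwise rotation.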